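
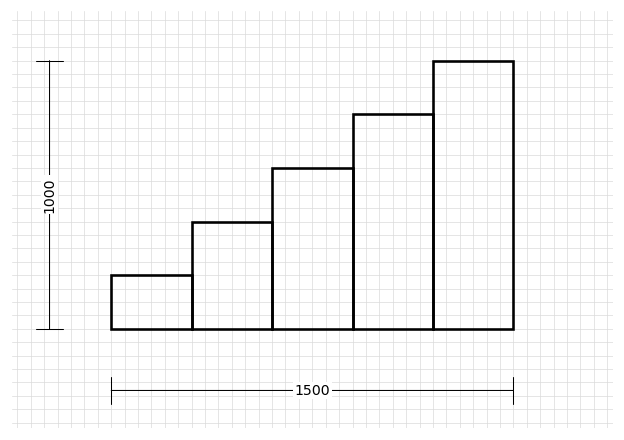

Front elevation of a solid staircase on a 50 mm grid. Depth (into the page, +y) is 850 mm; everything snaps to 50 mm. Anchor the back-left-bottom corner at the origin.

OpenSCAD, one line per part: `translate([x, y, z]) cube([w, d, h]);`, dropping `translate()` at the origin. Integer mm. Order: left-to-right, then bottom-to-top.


cube([300, 850, 200]);
translate([300, 0, 0]) cube([300, 850, 400]);
translate([600, 0, 0]) cube([300, 850, 600]);
translate([900, 0, 0]) cube([300, 850, 800]);
translate([1200, 0, 0]) cube([300, 850, 1000]);


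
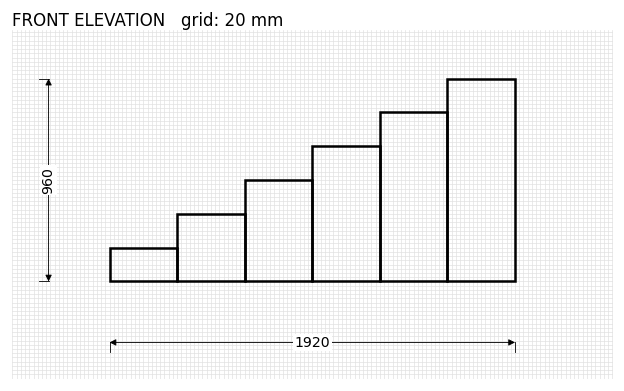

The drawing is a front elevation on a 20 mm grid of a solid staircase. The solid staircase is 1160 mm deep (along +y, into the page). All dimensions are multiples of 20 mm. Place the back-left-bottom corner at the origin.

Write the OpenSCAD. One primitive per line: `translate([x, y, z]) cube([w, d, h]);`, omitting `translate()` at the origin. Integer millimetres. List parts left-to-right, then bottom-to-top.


cube([320, 1160, 160]);
translate([320, 0, 0]) cube([320, 1160, 320]);
translate([640, 0, 0]) cube([320, 1160, 480]);
translate([960, 0, 0]) cube([320, 1160, 640]);
translate([1280, 0, 0]) cube([320, 1160, 800]);
translate([1600, 0, 0]) cube([320, 1160, 960]);


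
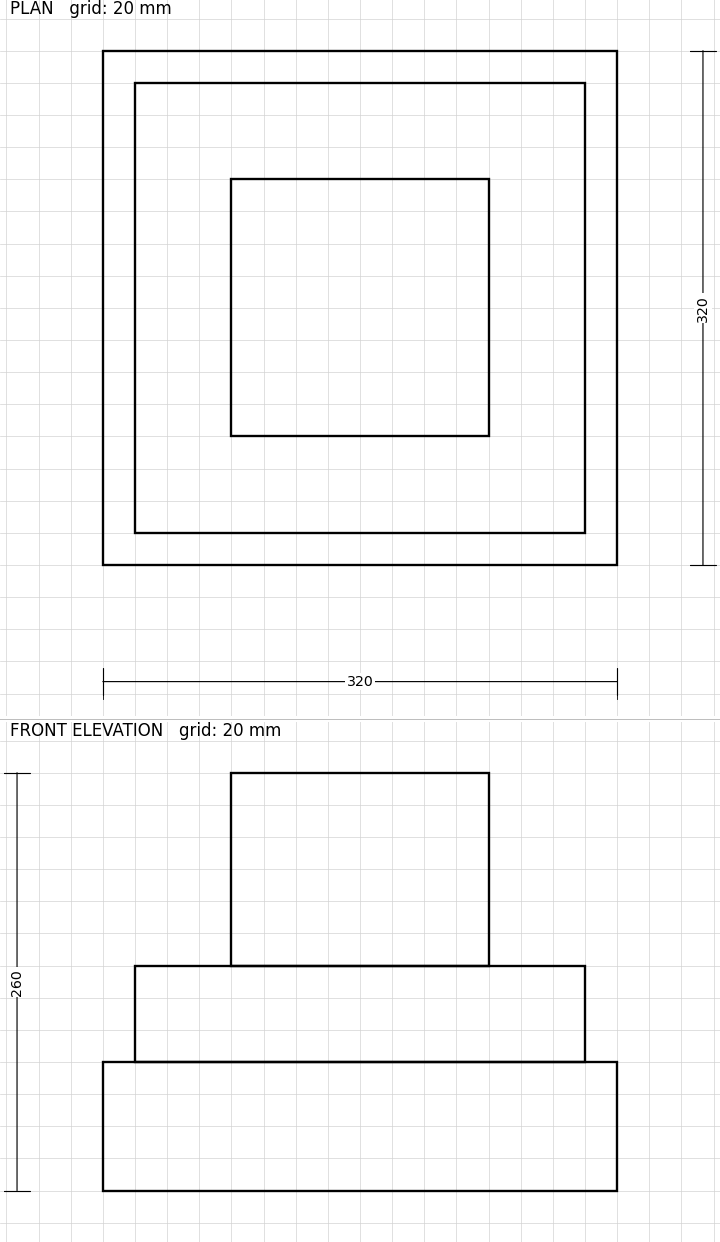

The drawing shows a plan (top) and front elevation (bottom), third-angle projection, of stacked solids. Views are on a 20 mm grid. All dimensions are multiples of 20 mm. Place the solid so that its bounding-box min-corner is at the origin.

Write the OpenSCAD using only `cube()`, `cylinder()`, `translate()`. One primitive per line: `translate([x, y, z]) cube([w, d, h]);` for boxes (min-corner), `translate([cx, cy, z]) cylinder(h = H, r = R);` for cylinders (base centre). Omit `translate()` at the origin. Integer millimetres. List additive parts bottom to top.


cube([320, 320, 80]);
translate([20, 20, 80]) cube([280, 280, 60]);
translate([80, 80, 140]) cube([160, 160, 120]);


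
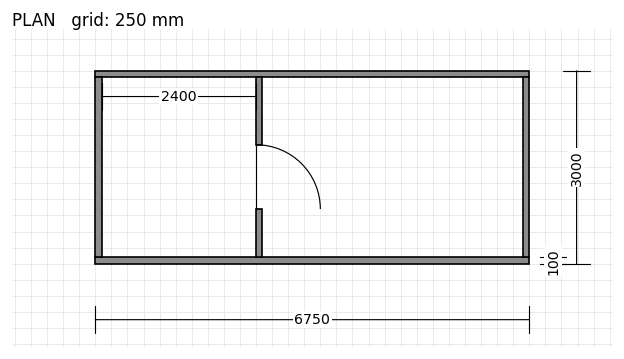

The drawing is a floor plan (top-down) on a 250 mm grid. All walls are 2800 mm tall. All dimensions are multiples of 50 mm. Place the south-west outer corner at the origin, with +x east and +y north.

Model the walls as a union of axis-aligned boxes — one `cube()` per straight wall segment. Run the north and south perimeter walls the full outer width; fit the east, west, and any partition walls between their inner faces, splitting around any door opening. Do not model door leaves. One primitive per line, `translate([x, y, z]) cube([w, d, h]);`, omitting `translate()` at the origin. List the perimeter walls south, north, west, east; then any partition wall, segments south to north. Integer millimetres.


cube([6750, 100, 2800]);
translate([0, 2900, 0]) cube([6750, 100, 2800]);
translate([0, 100, 0]) cube([100, 2800, 2800]);
translate([6650, 100, 0]) cube([100, 2800, 2800]);
translate([2500, 100, 0]) cube([100, 750, 2800]);
translate([2500, 1850, 0]) cube([100, 1050, 2800]);


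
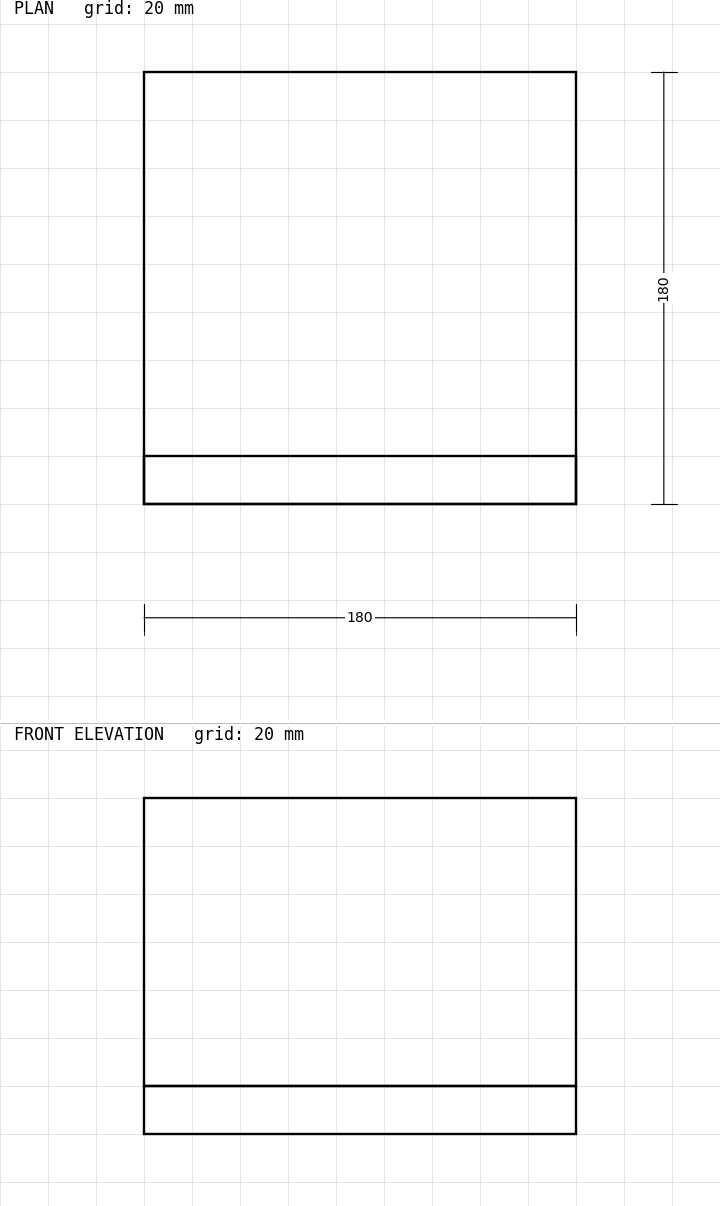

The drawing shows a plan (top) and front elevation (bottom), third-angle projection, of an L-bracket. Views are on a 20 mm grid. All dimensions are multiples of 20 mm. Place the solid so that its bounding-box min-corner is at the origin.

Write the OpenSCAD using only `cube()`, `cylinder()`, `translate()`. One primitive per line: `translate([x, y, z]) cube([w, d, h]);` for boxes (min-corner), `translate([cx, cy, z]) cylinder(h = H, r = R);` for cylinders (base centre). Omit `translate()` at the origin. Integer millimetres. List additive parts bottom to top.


cube([180, 180, 20]);
translate([0, 0, 20]) cube([180, 20, 120]);


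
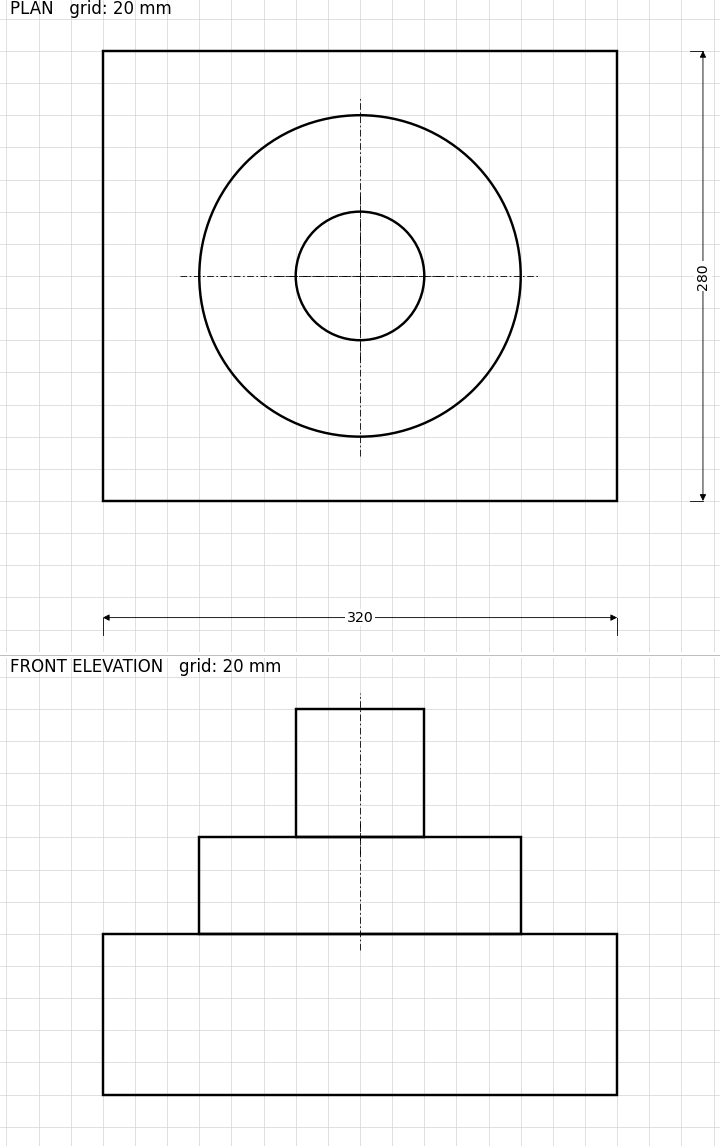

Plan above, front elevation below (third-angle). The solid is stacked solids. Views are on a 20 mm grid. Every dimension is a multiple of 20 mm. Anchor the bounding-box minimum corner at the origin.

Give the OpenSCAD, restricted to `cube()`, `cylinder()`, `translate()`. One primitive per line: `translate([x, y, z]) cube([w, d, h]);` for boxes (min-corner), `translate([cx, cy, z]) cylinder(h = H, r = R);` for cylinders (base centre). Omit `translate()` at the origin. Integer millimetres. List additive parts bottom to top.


cube([320, 280, 100]);
translate([160, 140, 100]) cylinder(h = 60, r = 100);
translate([160, 140, 160]) cylinder(h = 80, r = 40);


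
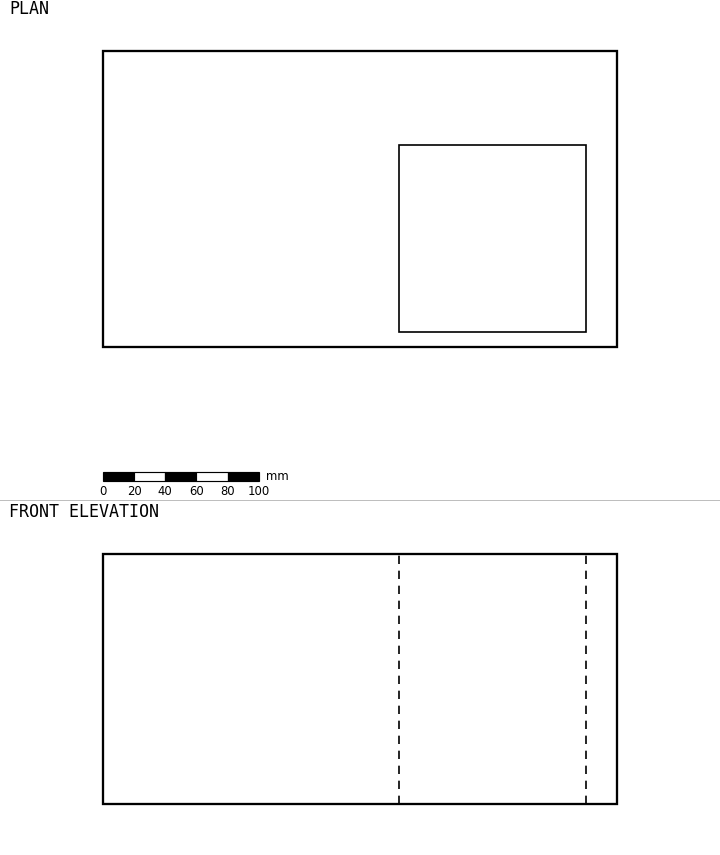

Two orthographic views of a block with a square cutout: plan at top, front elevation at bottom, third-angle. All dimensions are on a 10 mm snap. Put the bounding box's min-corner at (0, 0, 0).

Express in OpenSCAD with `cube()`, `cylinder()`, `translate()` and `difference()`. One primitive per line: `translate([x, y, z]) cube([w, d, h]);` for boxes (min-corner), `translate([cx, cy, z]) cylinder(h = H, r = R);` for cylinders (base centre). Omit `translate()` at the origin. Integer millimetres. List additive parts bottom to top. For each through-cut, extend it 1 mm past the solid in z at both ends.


difference() {
  cube([330, 190, 160]);
  translate([190, 10, -1]) cube([120, 120, 162]);
}


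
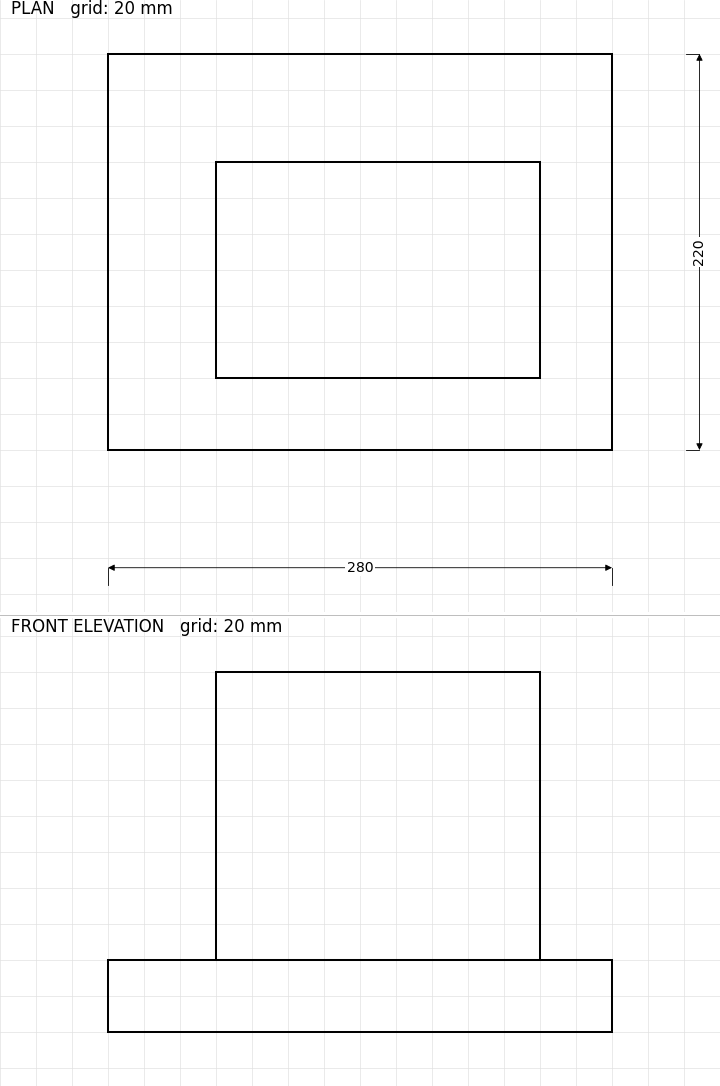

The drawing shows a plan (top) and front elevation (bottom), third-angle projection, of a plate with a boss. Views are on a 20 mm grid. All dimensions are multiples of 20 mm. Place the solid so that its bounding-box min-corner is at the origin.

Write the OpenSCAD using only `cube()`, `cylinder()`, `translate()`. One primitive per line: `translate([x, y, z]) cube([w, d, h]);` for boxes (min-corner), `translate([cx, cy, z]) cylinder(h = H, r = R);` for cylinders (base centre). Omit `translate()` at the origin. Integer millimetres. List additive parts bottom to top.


cube([280, 220, 40]);
translate([60, 40, 40]) cube([180, 120, 160]);


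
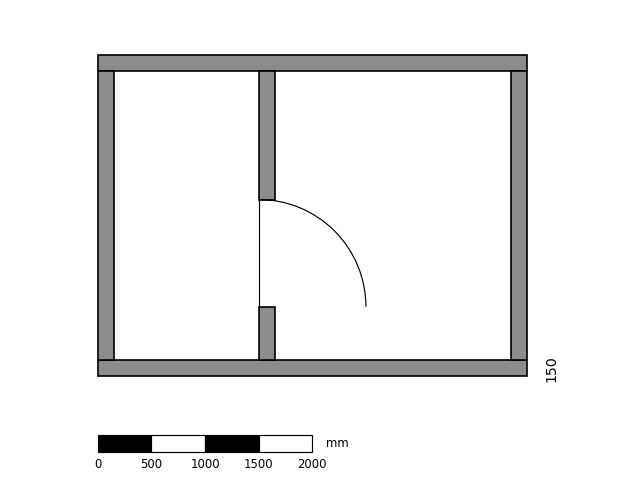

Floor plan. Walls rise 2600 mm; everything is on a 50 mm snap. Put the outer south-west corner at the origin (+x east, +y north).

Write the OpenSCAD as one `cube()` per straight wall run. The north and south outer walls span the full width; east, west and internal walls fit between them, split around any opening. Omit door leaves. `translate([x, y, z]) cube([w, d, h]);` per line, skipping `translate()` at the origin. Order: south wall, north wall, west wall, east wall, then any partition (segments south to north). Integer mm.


cube([4000, 150, 2600]);
translate([0, 2850, 0]) cube([4000, 150, 2600]);
translate([0, 150, 0]) cube([150, 2700, 2600]);
translate([3850, 150, 0]) cube([150, 2700, 2600]);
translate([1500, 150, 0]) cube([150, 500, 2600]);
translate([1500, 1650, 0]) cube([150, 1200, 2600]);


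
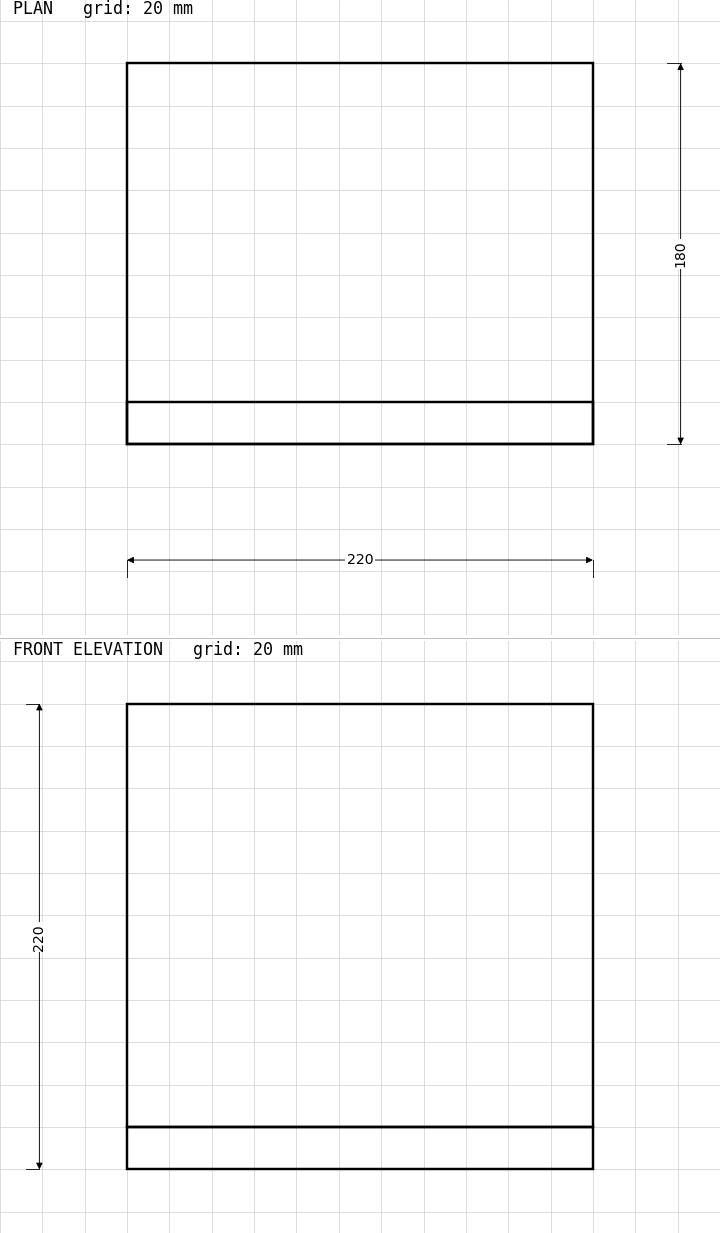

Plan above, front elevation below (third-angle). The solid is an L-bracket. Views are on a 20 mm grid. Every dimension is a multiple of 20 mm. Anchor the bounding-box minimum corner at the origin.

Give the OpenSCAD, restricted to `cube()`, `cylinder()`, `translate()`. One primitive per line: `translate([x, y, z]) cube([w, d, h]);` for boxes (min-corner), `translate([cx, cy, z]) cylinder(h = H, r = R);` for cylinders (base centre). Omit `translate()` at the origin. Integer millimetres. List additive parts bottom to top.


cube([220, 180, 20]);
translate([0, 0, 20]) cube([220, 20, 200]);


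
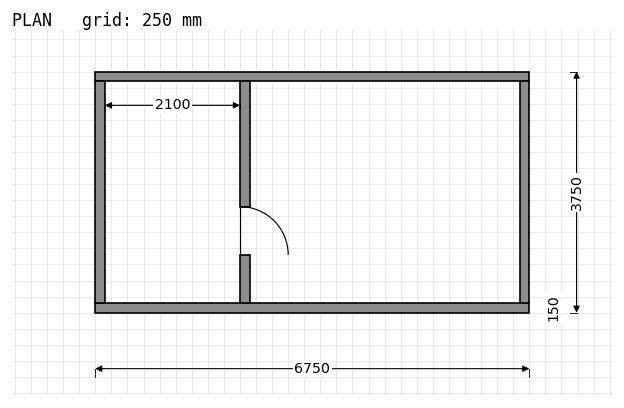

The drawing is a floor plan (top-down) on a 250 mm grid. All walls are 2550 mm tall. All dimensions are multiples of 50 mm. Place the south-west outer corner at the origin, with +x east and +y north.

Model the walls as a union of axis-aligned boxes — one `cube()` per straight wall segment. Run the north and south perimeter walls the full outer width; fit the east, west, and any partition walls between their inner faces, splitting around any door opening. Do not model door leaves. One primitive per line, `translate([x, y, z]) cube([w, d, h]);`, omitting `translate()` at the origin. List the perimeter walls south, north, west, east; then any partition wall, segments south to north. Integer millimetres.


cube([6750, 150, 2550]);
translate([0, 3600, 0]) cube([6750, 150, 2550]);
translate([0, 150, 0]) cube([150, 3450, 2550]);
translate([6600, 150, 0]) cube([150, 3450, 2550]);
translate([2250, 150, 0]) cube([150, 750, 2550]);
translate([2250, 1650, 0]) cube([150, 1950, 2550]);


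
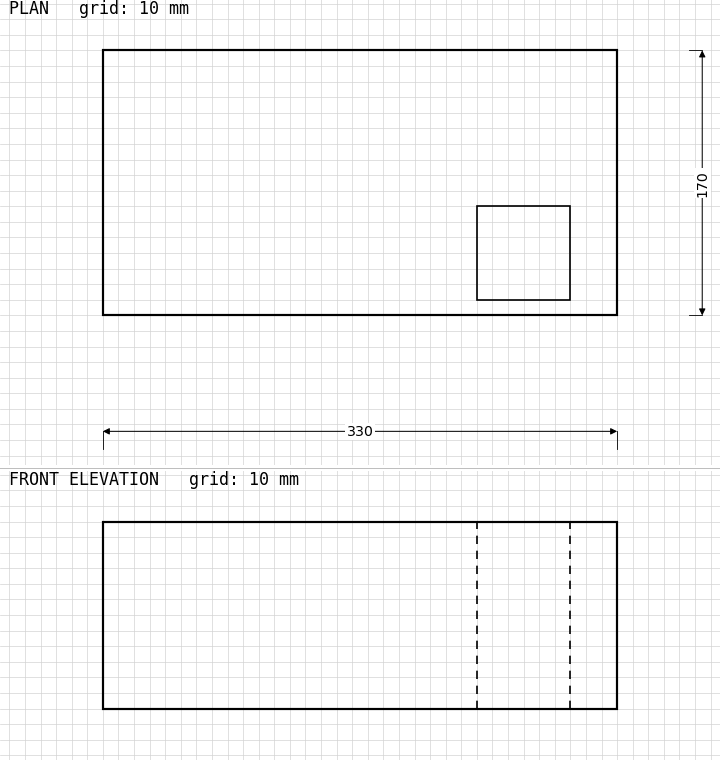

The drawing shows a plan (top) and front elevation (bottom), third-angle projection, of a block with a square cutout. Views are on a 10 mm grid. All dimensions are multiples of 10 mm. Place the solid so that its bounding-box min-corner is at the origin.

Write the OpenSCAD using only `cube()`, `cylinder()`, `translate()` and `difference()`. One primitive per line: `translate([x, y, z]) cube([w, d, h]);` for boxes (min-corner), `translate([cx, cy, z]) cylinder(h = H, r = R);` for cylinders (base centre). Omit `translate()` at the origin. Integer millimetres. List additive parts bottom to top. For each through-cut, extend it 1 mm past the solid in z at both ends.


difference() {
  cube([330, 170, 120]);
  translate([240, 10, -1]) cube([60, 60, 122]);
}


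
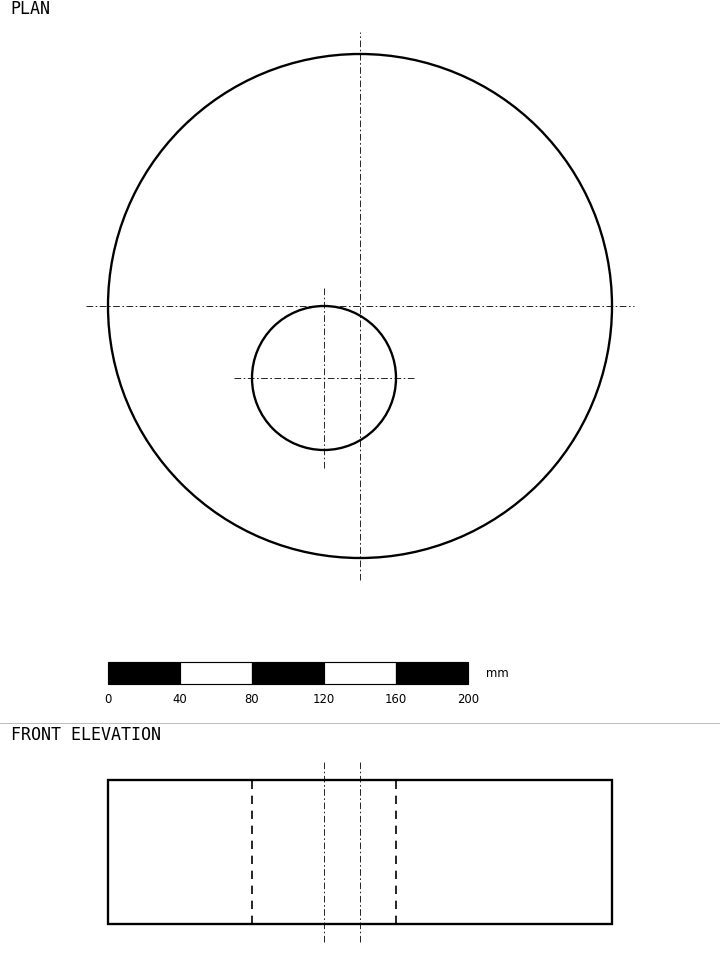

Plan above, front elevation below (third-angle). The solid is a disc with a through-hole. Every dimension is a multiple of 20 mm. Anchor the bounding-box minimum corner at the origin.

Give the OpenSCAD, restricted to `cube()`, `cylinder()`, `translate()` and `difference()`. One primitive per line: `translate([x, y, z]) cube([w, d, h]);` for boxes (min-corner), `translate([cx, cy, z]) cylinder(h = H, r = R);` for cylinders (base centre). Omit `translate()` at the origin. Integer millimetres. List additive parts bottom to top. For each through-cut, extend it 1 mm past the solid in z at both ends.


difference() {
  translate([140, 140, 0]) cylinder(h = 80, r = 140);
  translate([120, 100, -1]) cylinder(h = 82, r = 40);
}


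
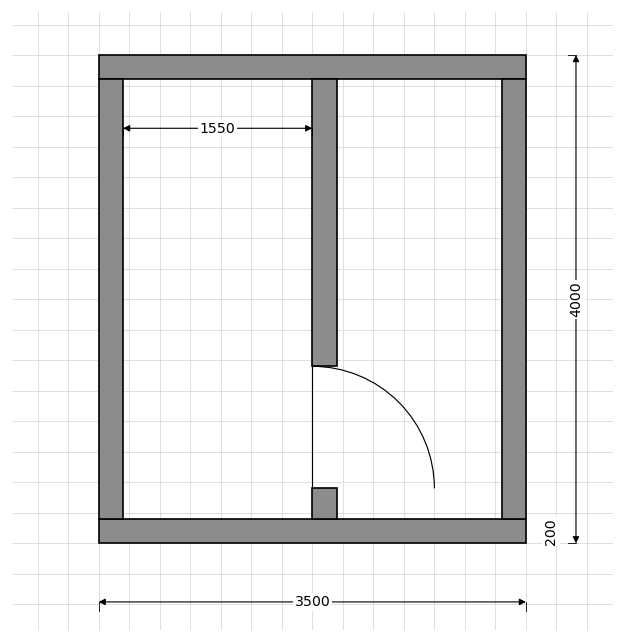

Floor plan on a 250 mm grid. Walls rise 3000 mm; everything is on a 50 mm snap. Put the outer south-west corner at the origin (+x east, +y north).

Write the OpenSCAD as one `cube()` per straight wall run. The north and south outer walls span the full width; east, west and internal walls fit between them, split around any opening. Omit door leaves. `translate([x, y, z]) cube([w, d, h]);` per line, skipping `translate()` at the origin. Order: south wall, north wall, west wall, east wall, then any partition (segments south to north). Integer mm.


cube([3500, 200, 3000]);
translate([0, 3800, 0]) cube([3500, 200, 3000]);
translate([0, 200, 0]) cube([200, 3600, 3000]);
translate([3300, 200, 0]) cube([200, 3600, 3000]);
translate([1750, 200, 0]) cube([200, 250, 3000]);
translate([1750, 1450, 0]) cube([200, 2350, 3000]);


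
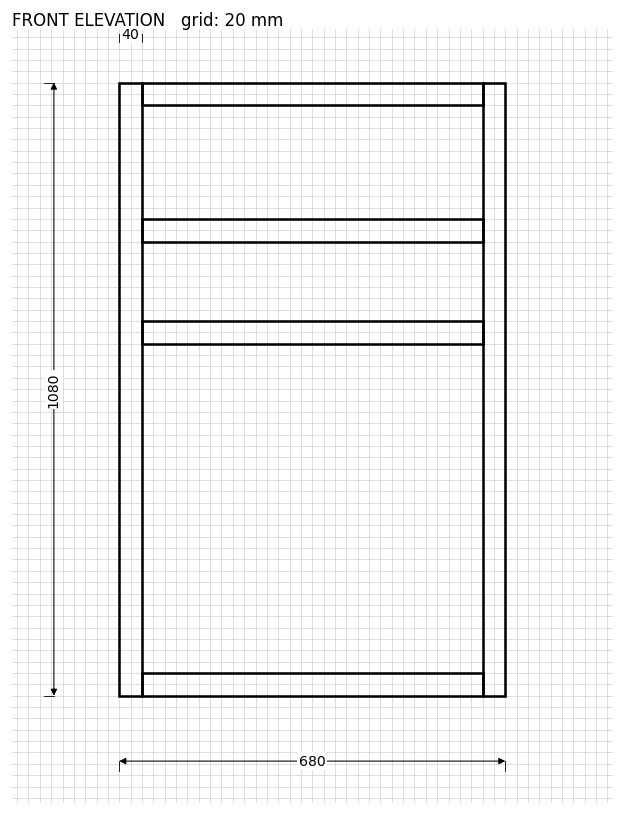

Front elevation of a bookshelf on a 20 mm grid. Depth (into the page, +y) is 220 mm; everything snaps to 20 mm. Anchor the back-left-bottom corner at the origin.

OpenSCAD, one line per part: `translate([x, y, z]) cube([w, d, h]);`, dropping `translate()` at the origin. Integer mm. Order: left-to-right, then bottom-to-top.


cube([40, 220, 1080]);
translate([40, 0, 0]) cube([600, 220, 40]);
translate([40, 0, 620]) cube([600, 220, 40]);
translate([40, 0, 800]) cube([600, 220, 40]);
translate([40, 0, 1040]) cube([600, 220, 40]);
translate([640, 0, 0]) cube([40, 220, 1080]);


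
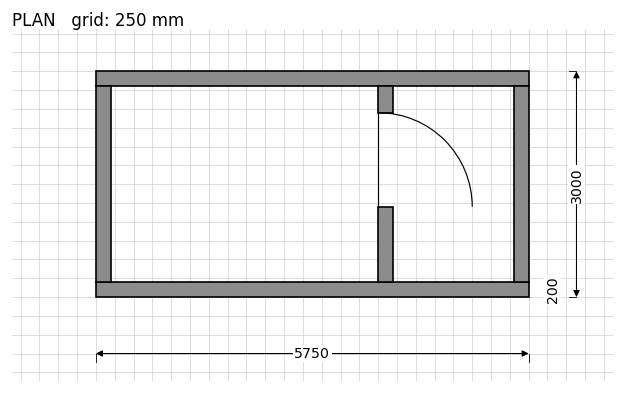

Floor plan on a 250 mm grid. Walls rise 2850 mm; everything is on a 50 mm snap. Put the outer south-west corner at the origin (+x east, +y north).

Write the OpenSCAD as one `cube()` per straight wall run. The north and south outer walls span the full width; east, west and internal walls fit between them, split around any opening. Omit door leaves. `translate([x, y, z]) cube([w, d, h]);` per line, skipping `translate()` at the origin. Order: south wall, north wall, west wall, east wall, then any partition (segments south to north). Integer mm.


cube([5750, 200, 2850]);
translate([0, 2800, 0]) cube([5750, 200, 2850]);
translate([0, 200, 0]) cube([200, 2600, 2850]);
translate([5550, 200, 0]) cube([200, 2600, 2850]);
translate([3750, 200, 0]) cube([200, 1000, 2850]);
translate([3750, 2450, 0]) cube([200, 350, 2850]);


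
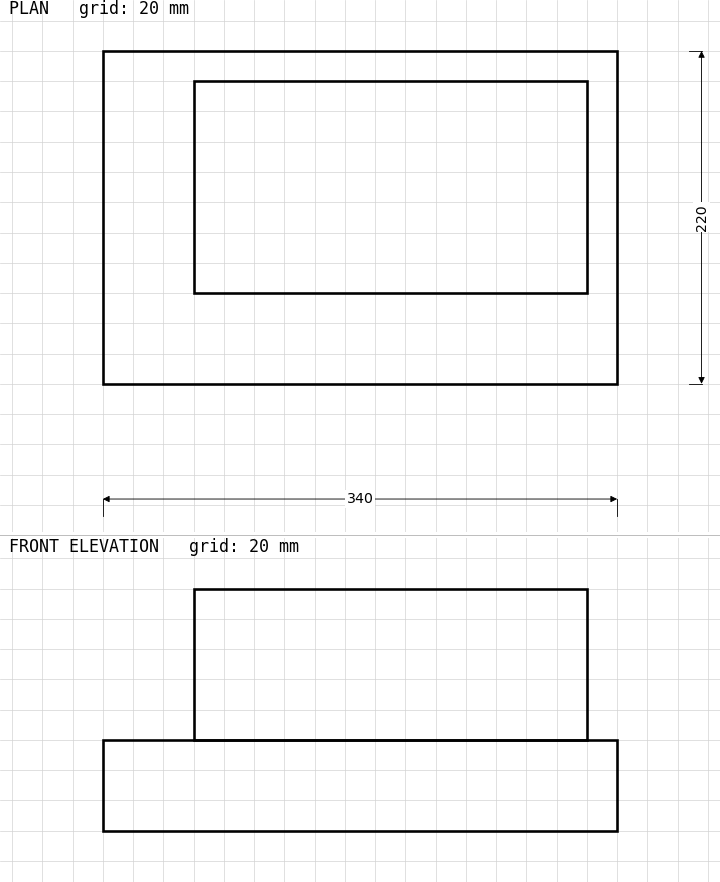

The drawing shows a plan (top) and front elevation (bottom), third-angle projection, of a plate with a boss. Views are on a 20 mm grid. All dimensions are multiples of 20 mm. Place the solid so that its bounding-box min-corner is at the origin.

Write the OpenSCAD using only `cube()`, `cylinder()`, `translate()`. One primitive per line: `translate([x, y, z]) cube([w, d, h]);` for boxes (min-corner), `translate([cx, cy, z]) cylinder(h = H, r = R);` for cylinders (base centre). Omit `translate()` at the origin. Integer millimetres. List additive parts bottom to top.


cube([340, 220, 60]);
translate([60, 60, 60]) cube([260, 140, 100]);


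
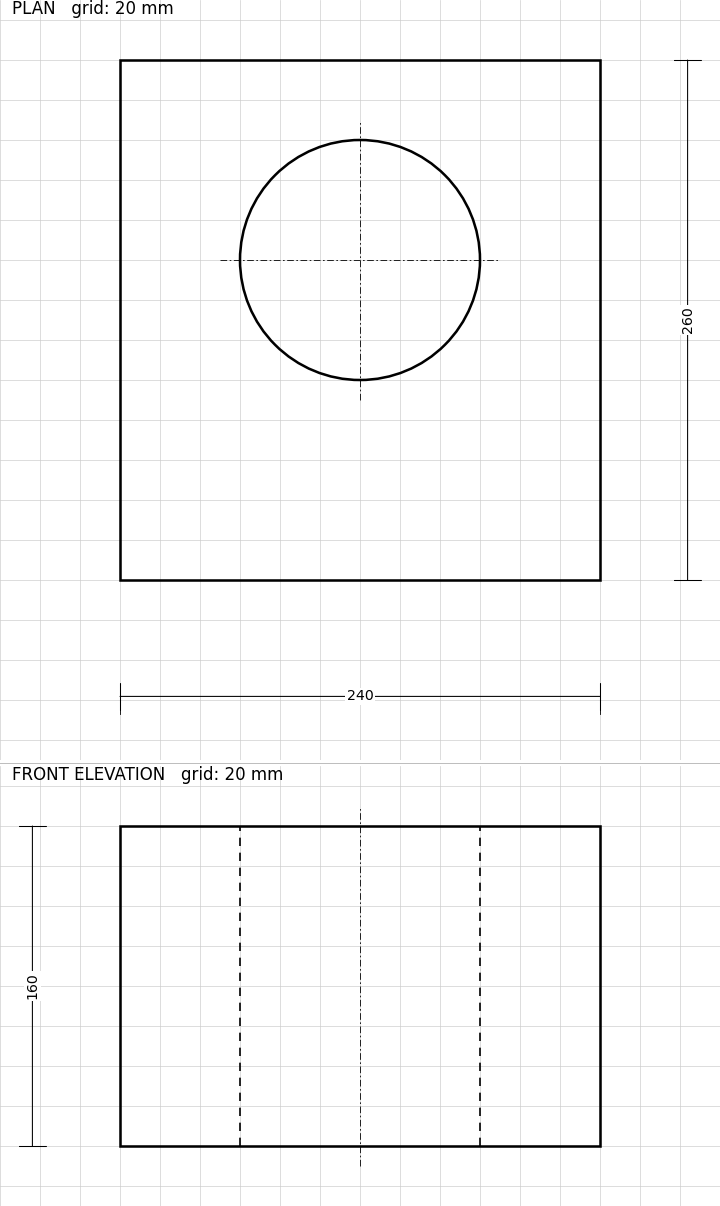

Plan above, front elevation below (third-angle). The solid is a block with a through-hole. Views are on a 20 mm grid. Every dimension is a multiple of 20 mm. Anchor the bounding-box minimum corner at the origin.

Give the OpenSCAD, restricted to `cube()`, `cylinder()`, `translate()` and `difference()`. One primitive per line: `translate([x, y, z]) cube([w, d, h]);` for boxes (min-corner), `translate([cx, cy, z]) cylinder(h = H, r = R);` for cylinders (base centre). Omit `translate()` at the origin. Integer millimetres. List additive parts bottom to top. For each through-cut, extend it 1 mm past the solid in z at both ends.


difference() {
  cube([240, 260, 160]);
  translate([120, 160, -1]) cylinder(h = 162, r = 60);
}


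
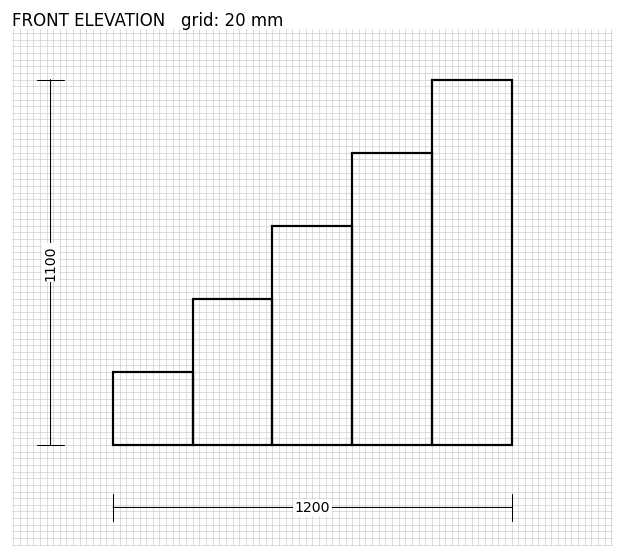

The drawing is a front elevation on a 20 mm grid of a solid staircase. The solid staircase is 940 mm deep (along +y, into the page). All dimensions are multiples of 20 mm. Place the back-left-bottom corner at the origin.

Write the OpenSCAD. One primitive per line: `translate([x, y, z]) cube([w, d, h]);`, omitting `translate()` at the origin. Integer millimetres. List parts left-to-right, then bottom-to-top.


cube([240, 940, 220]);
translate([240, 0, 0]) cube([240, 940, 440]);
translate([480, 0, 0]) cube([240, 940, 660]);
translate([720, 0, 0]) cube([240, 940, 880]);
translate([960, 0, 0]) cube([240, 940, 1100]);


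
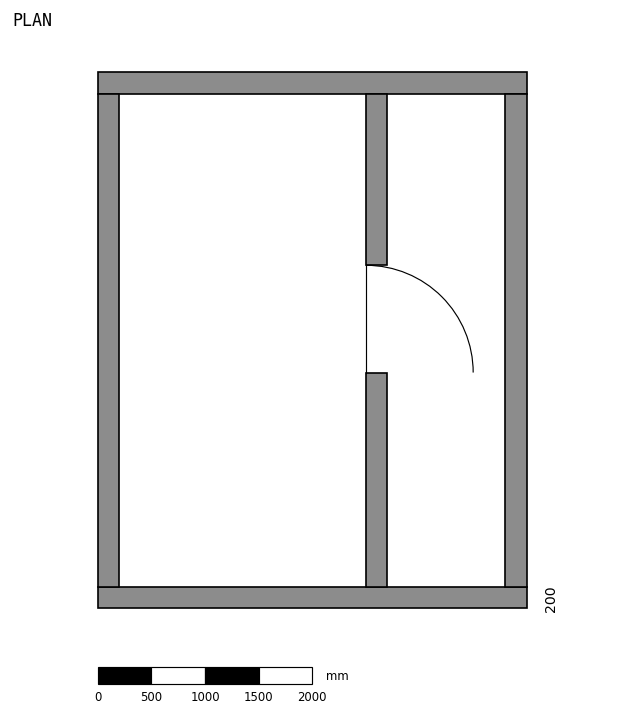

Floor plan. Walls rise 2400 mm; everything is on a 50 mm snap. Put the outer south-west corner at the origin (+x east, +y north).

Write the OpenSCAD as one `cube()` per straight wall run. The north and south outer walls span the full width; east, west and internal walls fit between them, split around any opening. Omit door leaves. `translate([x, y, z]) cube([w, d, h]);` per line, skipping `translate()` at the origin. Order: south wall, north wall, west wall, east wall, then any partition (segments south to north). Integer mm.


cube([4000, 200, 2400]);
translate([0, 4800, 0]) cube([4000, 200, 2400]);
translate([0, 200, 0]) cube([200, 4600, 2400]);
translate([3800, 200, 0]) cube([200, 4600, 2400]);
translate([2500, 200, 0]) cube([200, 2000, 2400]);
translate([2500, 3200, 0]) cube([200, 1600, 2400]);


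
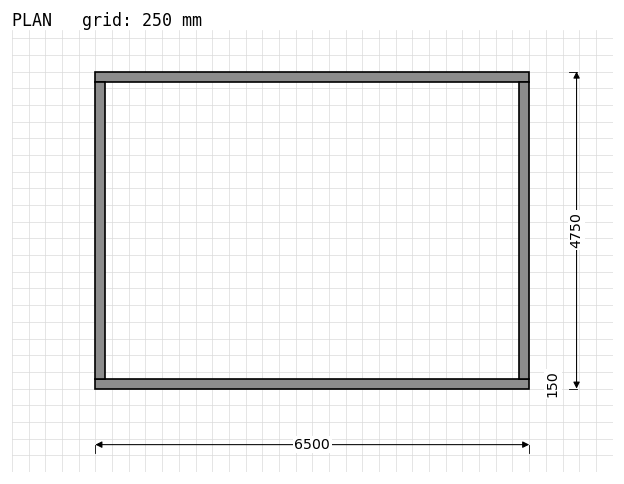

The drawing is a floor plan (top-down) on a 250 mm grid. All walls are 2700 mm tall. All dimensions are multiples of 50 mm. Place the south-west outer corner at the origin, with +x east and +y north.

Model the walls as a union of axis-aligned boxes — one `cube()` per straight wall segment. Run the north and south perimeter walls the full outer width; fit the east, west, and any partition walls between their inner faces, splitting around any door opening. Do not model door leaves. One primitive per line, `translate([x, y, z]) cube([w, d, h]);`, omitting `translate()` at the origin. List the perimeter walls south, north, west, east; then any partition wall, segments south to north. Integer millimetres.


cube([6500, 150, 2700]);
translate([0, 4600, 0]) cube([6500, 150, 2700]);
translate([0, 150, 0]) cube([150, 4450, 2700]);
translate([6350, 150, 0]) cube([150, 4450, 2700]);


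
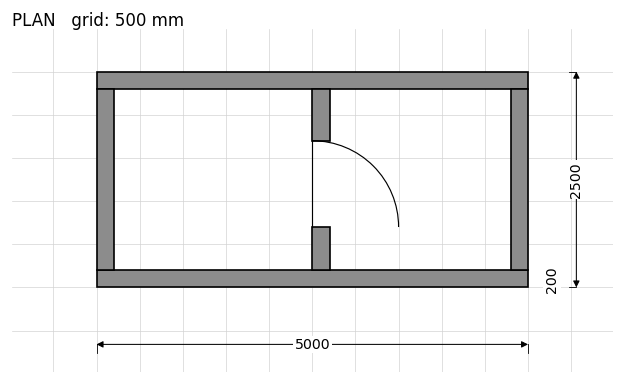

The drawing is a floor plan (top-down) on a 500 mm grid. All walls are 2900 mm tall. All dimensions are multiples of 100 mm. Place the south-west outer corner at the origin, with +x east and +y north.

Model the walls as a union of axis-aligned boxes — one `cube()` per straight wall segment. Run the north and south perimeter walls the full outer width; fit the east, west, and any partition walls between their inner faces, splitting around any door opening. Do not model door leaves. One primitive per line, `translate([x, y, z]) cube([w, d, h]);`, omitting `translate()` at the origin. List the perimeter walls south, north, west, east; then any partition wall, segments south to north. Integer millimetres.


cube([5000, 200, 2900]);
translate([0, 2300, 0]) cube([5000, 200, 2900]);
translate([0, 200, 0]) cube([200, 2100, 2900]);
translate([4800, 200, 0]) cube([200, 2100, 2900]);
translate([2500, 200, 0]) cube([200, 500, 2900]);
translate([2500, 1700, 0]) cube([200, 600, 2900]);


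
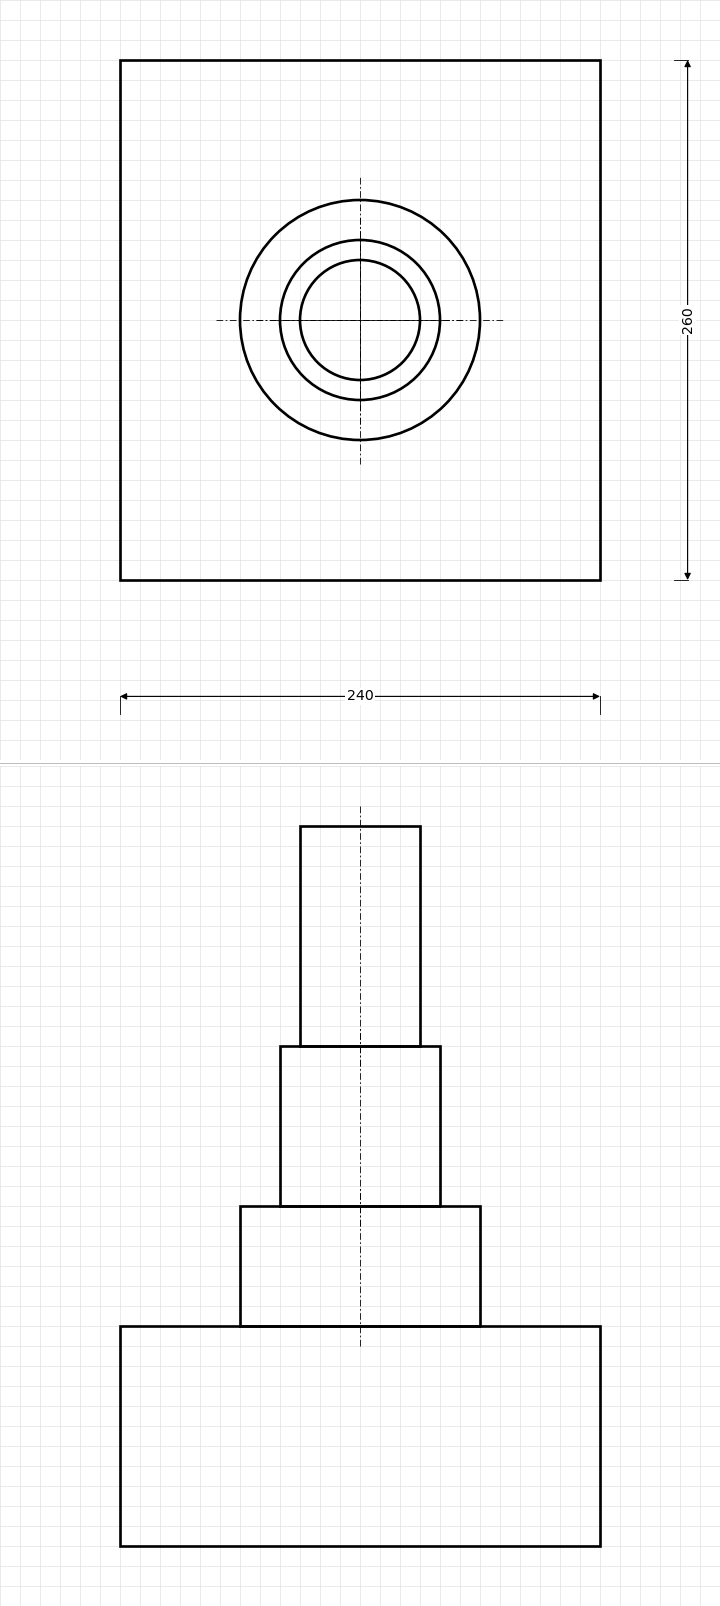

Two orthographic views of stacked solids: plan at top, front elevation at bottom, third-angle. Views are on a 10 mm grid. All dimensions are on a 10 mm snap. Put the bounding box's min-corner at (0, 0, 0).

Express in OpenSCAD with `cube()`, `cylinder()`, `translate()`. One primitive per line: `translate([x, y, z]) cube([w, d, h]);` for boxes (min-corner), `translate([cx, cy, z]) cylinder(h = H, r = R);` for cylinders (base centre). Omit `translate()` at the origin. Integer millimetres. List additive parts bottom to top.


cube([240, 260, 110]);
translate([120, 130, 110]) cylinder(h = 60, r = 60);
translate([120, 130, 170]) cylinder(h = 80, r = 40);
translate([120, 130, 250]) cylinder(h = 110, r = 30);


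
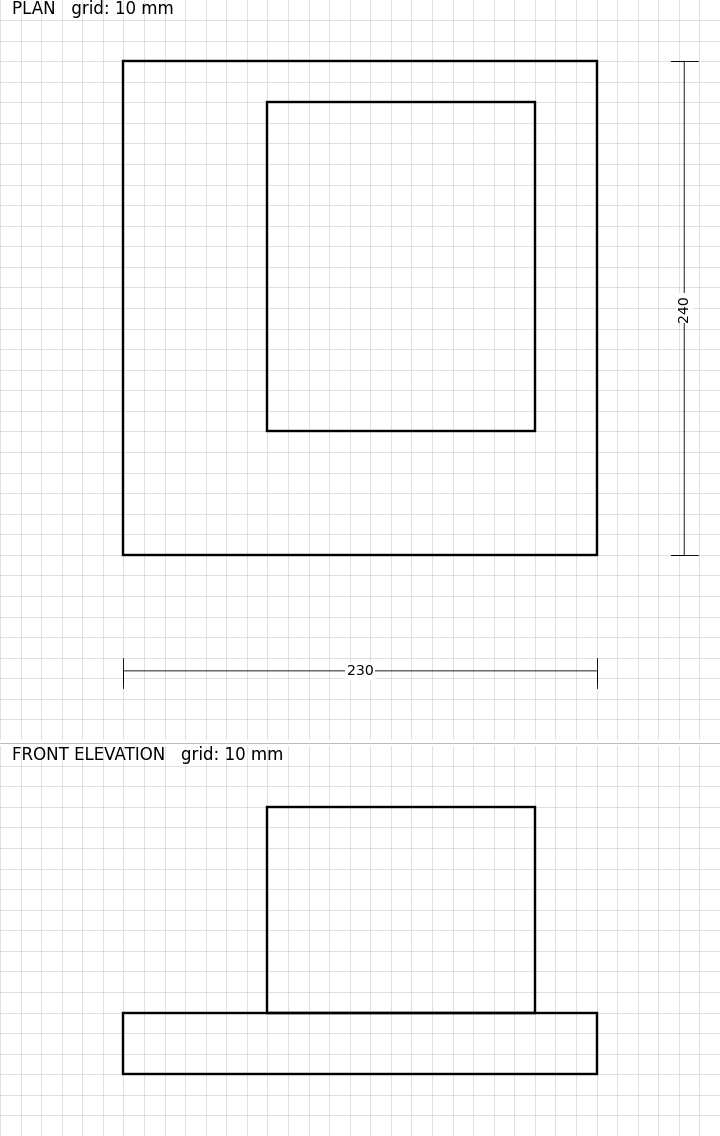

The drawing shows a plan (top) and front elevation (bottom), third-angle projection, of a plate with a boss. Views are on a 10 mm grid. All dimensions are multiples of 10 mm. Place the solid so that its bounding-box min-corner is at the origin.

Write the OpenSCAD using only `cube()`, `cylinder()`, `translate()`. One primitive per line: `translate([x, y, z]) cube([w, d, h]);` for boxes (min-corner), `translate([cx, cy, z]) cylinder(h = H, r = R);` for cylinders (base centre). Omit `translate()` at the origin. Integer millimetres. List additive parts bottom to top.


cube([230, 240, 30]);
translate([70, 60, 30]) cube([130, 160, 100]);


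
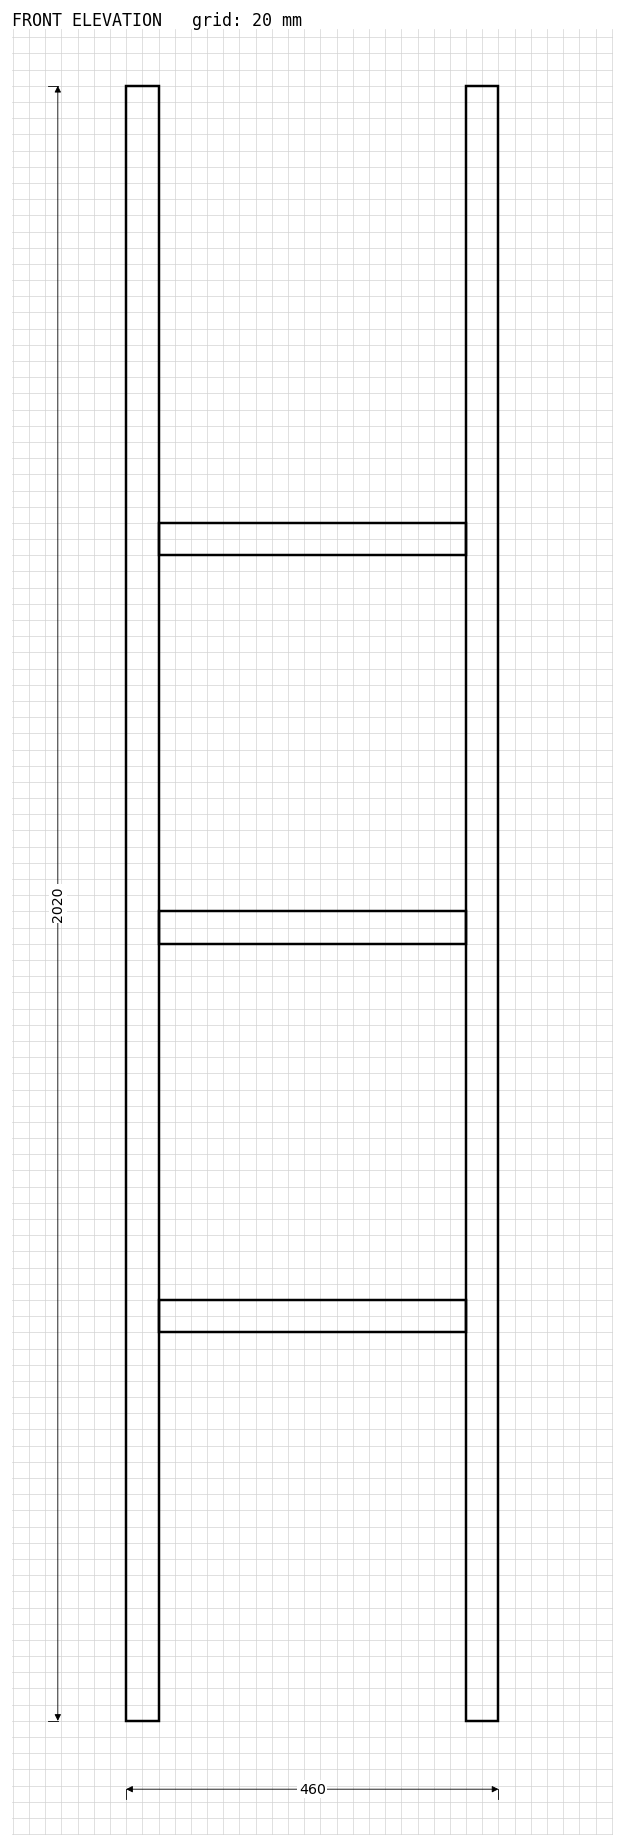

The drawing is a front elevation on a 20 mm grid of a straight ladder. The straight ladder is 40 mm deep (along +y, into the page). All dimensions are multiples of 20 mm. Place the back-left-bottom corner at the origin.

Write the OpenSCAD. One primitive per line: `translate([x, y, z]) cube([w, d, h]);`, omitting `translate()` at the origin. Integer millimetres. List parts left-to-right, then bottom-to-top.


cube([40, 40, 2020]);
translate([40, 0, 480]) cube([380, 40, 40]);
translate([40, 0, 960]) cube([380, 40, 40]);
translate([40, 0, 1440]) cube([380, 40, 40]);
translate([420, 0, 0]) cube([40, 40, 2020]);


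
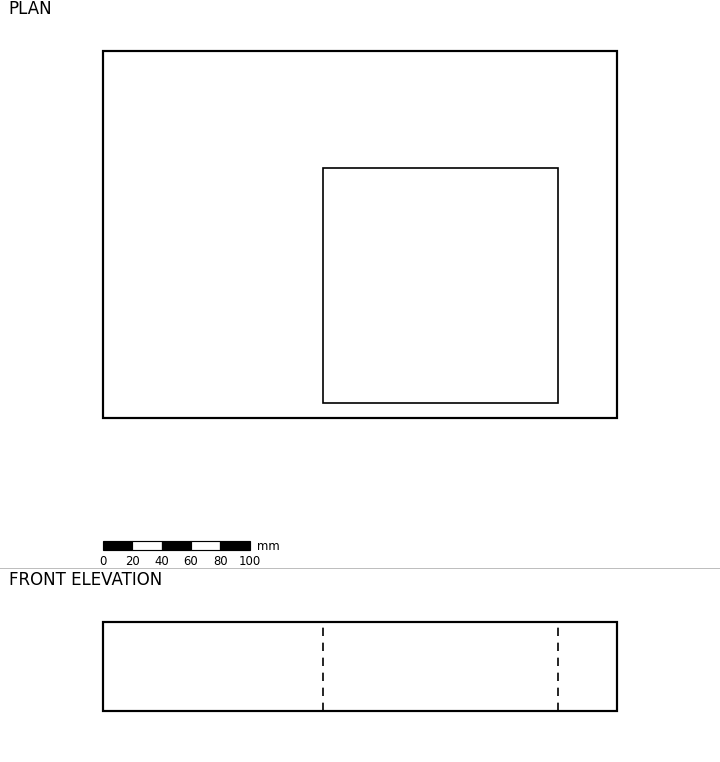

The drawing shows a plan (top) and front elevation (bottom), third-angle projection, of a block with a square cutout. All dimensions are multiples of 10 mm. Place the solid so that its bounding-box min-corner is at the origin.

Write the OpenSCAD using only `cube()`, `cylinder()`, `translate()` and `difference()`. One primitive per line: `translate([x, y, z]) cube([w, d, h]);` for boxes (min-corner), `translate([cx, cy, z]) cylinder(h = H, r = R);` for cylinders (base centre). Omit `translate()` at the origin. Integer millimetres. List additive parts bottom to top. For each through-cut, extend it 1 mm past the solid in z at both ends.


difference() {
  cube([350, 250, 60]);
  translate([150, 10, -1]) cube([160, 160, 62]);
}


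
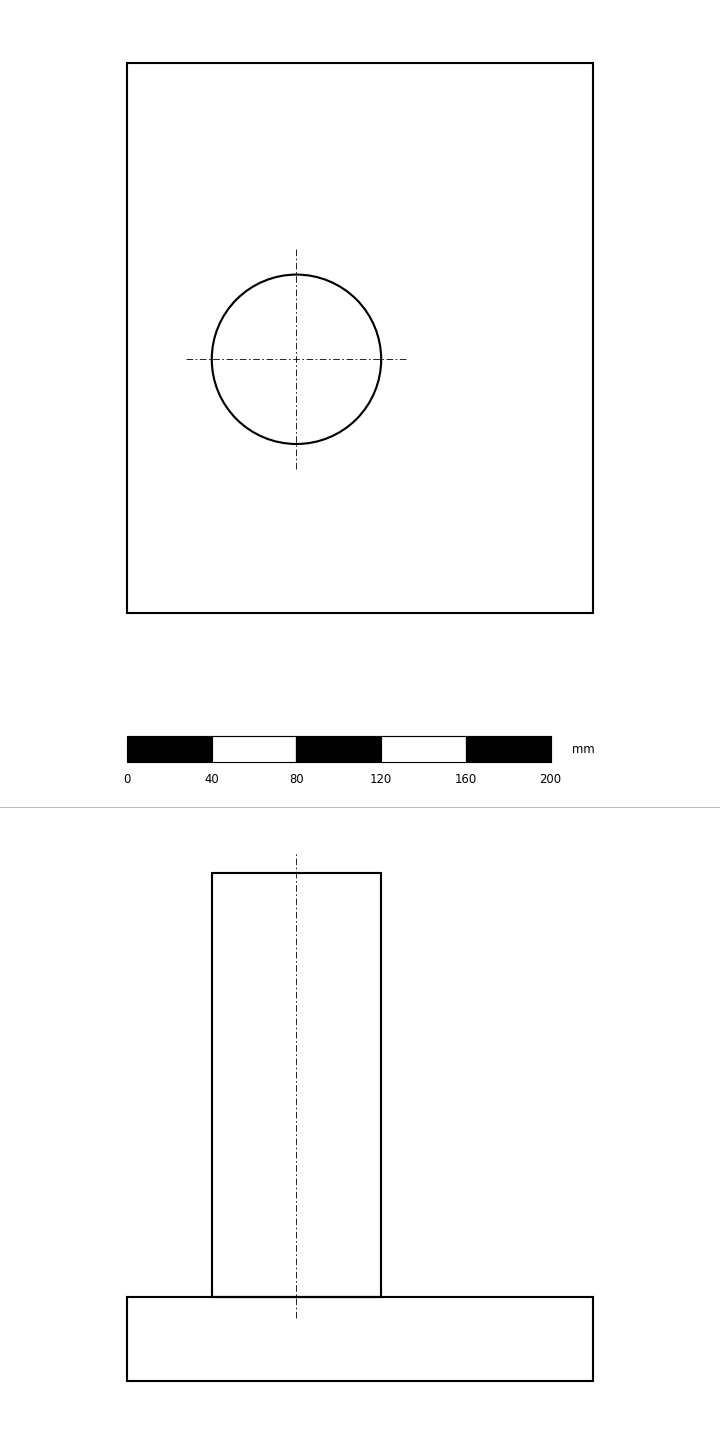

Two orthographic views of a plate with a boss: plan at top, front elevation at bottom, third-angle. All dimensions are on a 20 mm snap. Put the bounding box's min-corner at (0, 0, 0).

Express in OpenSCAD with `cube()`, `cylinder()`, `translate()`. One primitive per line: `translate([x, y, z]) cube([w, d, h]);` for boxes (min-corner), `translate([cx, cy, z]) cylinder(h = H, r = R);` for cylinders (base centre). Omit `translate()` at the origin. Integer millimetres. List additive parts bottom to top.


cube([220, 260, 40]);
translate([80, 120, 40]) cylinder(h = 200, r = 40);


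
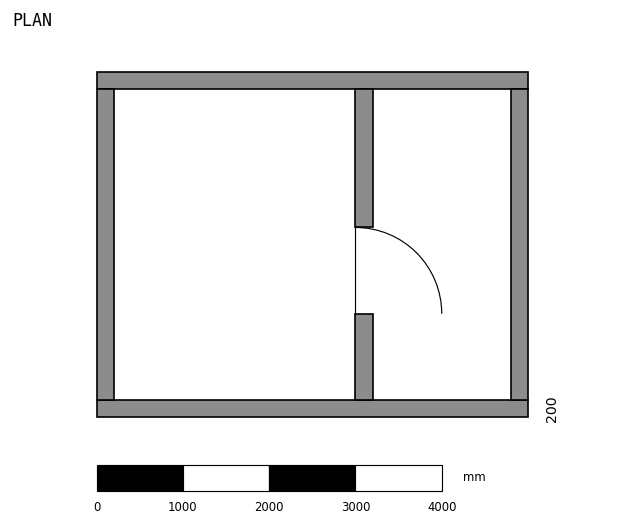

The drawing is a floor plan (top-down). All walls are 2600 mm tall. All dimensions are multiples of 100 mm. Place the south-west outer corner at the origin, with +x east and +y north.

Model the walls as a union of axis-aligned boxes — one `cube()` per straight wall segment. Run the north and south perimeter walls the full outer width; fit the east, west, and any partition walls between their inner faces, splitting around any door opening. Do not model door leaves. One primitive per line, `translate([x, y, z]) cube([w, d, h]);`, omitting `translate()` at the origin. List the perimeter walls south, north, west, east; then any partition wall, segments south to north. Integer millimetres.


cube([5000, 200, 2600]);
translate([0, 3800, 0]) cube([5000, 200, 2600]);
translate([0, 200, 0]) cube([200, 3600, 2600]);
translate([4800, 200, 0]) cube([200, 3600, 2600]);
translate([3000, 200, 0]) cube([200, 1000, 2600]);
translate([3000, 2200, 0]) cube([200, 1600, 2600]);


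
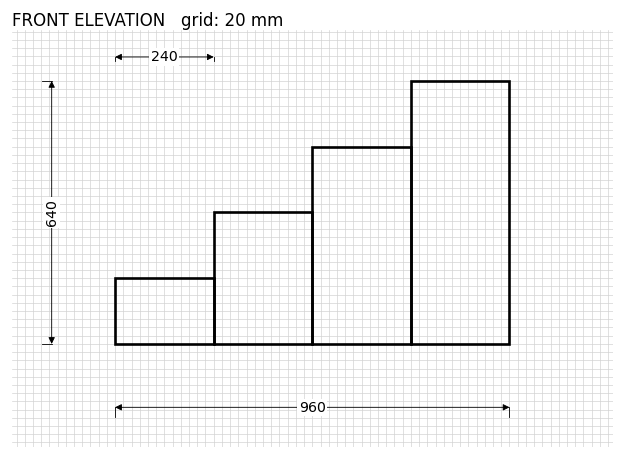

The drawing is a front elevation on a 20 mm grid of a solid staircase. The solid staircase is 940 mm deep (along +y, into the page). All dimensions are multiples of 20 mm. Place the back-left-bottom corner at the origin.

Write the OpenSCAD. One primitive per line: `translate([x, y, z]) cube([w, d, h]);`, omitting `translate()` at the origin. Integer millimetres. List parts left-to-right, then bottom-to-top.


cube([240, 940, 160]);
translate([240, 0, 0]) cube([240, 940, 320]);
translate([480, 0, 0]) cube([240, 940, 480]);
translate([720, 0, 0]) cube([240, 940, 640]);


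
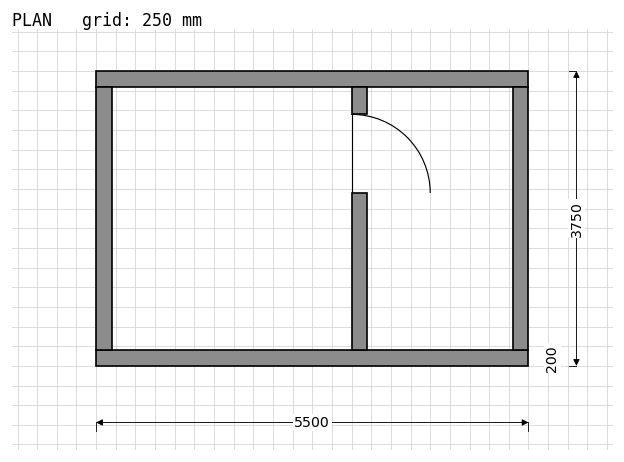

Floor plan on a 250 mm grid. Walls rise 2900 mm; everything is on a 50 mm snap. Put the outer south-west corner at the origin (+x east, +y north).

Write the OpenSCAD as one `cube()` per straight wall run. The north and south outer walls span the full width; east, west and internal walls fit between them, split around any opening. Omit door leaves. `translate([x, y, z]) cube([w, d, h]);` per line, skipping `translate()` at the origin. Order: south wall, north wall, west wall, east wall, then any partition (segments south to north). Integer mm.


cube([5500, 200, 2900]);
translate([0, 3550, 0]) cube([5500, 200, 2900]);
translate([0, 200, 0]) cube([200, 3350, 2900]);
translate([5300, 200, 0]) cube([200, 3350, 2900]);
translate([3250, 200, 0]) cube([200, 2000, 2900]);
translate([3250, 3200, 0]) cube([200, 350, 2900]);


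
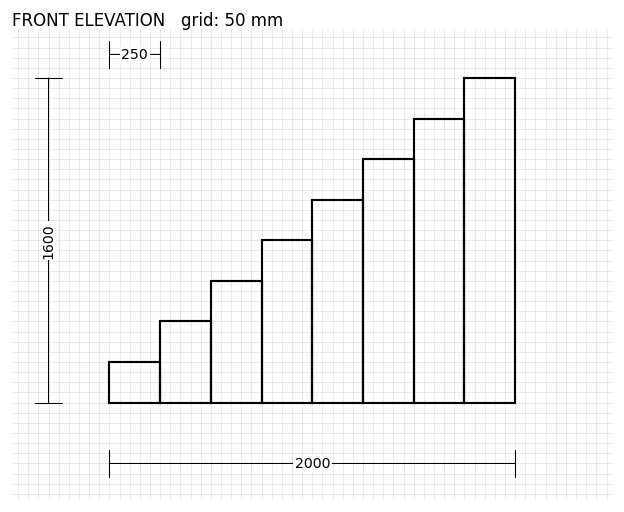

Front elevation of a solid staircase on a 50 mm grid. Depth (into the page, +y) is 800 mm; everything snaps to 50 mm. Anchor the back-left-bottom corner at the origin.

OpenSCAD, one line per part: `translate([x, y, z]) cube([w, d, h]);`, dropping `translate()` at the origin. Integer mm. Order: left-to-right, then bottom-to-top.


cube([250, 800, 200]);
translate([250, 0, 0]) cube([250, 800, 400]);
translate([500, 0, 0]) cube([250, 800, 600]);
translate([750, 0, 0]) cube([250, 800, 800]);
translate([1000, 0, 0]) cube([250, 800, 1000]);
translate([1250, 0, 0]) cube([250, 800, 1200]);
translate([1500, 0, 0]) cube([250, 800, 1400]);
translate([1750, 0, 0]) cube([250, 800, 1600]);


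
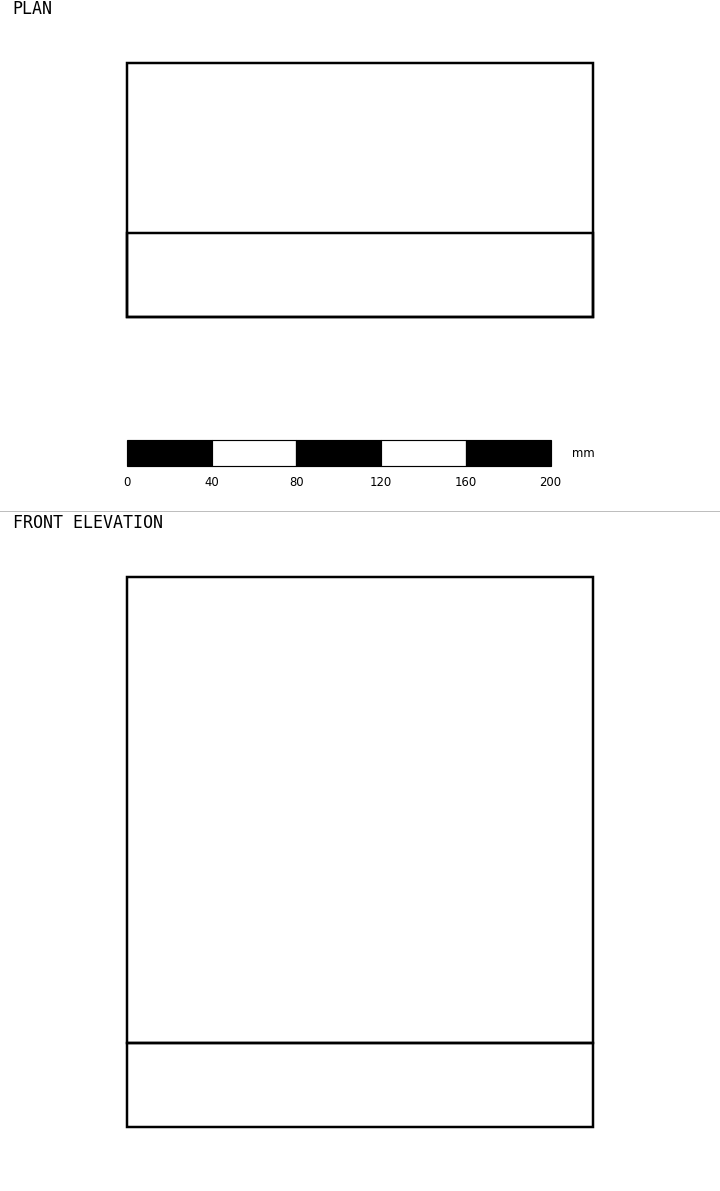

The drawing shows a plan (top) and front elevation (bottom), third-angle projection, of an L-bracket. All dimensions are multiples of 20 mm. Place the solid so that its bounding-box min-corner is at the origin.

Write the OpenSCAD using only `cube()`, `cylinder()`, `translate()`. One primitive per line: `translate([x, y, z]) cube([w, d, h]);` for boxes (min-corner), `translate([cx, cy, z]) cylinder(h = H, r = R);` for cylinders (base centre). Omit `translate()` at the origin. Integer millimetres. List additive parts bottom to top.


cube([220, 120, 40]);
translate([0, 0, 40]) cube([220, 40, 220]);


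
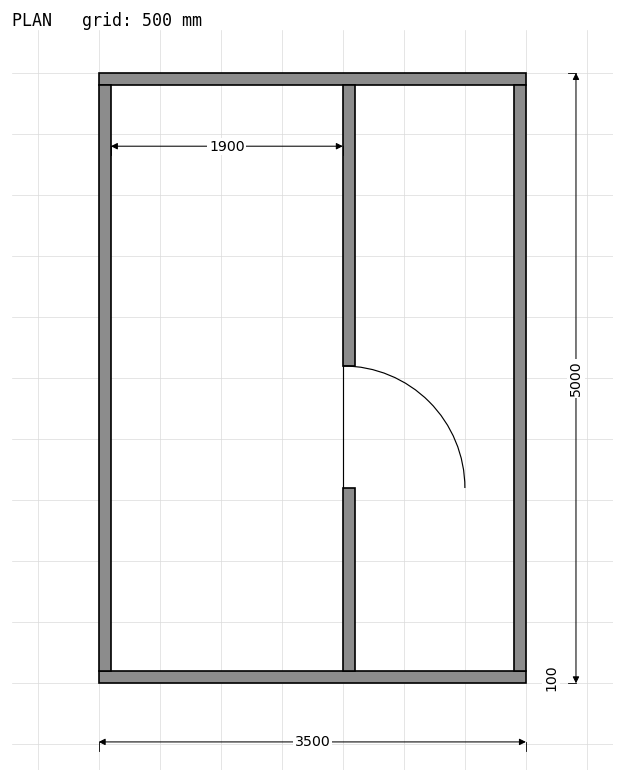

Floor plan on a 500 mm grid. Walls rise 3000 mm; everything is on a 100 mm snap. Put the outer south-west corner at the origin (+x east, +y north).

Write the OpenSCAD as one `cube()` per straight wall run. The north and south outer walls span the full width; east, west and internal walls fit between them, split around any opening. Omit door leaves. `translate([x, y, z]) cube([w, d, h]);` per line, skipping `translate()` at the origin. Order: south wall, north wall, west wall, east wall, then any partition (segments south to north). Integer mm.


cube([3500, 100, 3000]);
translate([0, 4900, 0]) cube([3500, 100, 3000]);
translate([0, 100, 0]) cube([100, 4800, 3000]);
translate([3400, 100, 0]) cube([100, 4800, 3000]);
translate([2000, 100, 0]) cube([100, 1500, 3000]);
translate([2000, 2600, 0]) cube([100, 2300, 3000]);


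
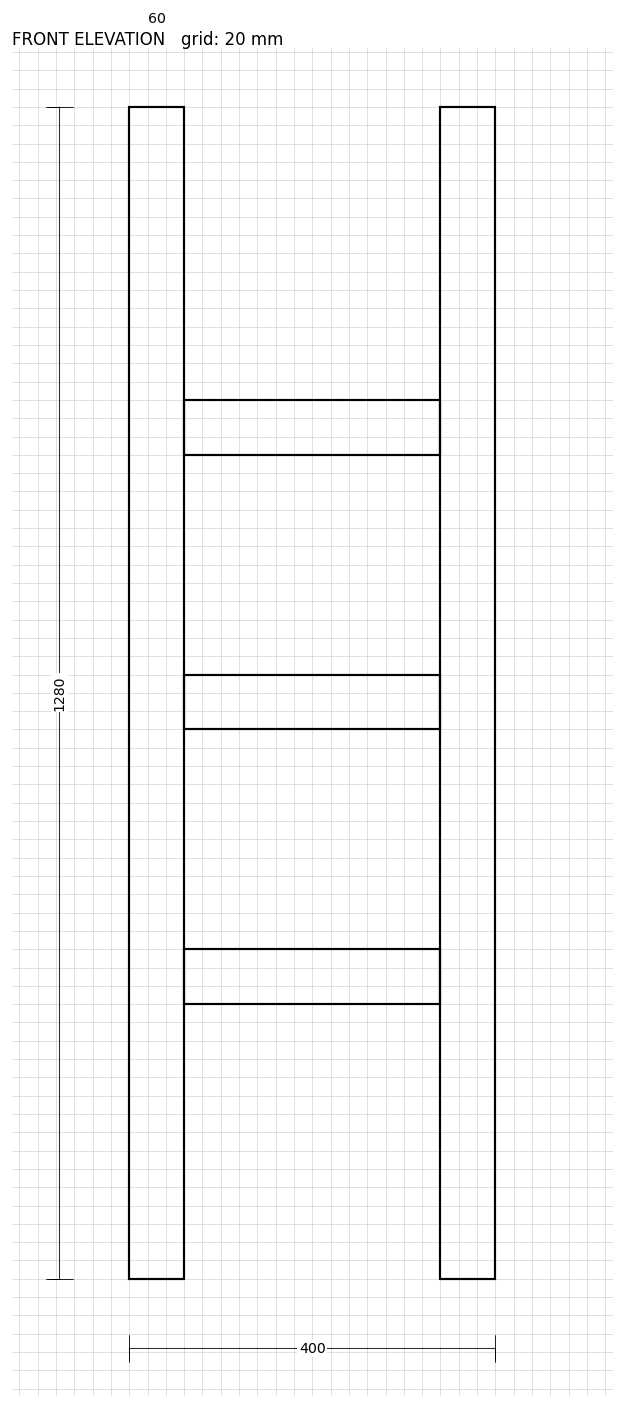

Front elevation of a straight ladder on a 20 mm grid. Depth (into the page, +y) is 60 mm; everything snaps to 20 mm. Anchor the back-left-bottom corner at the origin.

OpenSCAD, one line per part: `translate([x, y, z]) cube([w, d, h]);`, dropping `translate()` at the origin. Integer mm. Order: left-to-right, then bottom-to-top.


cube([60, 60, 1280]);
translate([60, 0, 300]) cube([280, 60, 60]);
translate([60, 0, 600]) cube([280, 60, 60]);
translate([60, 0, 900]) cube([280, 60, 60]);
translate([340, 0, 0]) cube([60, 60, 1280]);


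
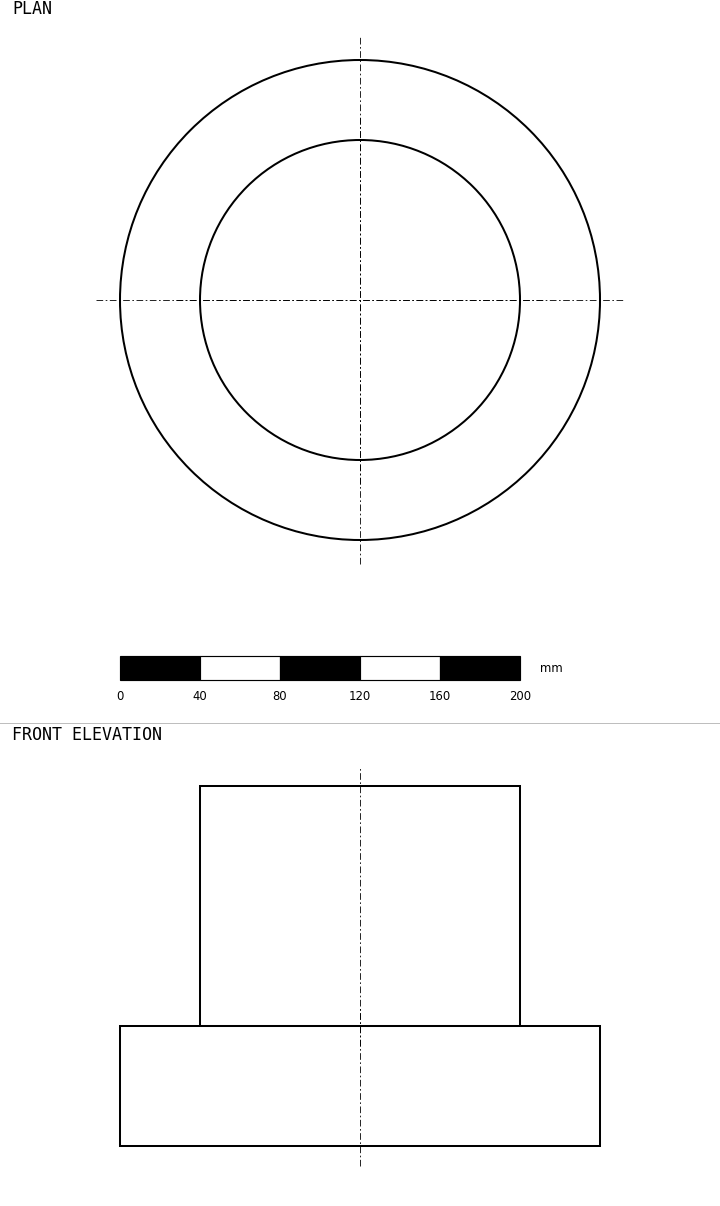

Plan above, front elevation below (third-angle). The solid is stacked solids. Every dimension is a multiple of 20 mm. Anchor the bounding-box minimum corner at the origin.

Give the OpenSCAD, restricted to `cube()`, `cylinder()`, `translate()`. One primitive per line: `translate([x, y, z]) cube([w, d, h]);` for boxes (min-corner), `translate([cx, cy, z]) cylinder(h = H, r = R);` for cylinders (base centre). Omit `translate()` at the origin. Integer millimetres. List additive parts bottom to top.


translate([120, 120, 0]) cylinder(h = 60, r = 120);
translate([120, 120, 60]) cylinder(h = 120, r = 80);


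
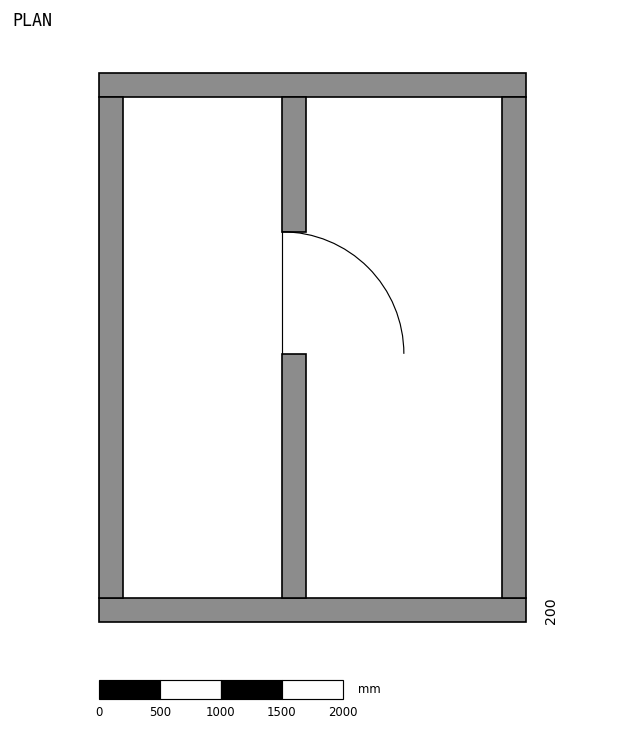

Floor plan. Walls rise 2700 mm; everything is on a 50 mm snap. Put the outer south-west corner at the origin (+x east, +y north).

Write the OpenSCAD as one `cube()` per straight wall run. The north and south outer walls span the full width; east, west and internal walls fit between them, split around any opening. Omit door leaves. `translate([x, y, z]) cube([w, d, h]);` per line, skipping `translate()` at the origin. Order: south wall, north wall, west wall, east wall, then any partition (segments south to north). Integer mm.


cube([3500, 200, 2700]);
translate([0, 4300, 0]) cube([3500, 200, 2700]);
translate([0, 200, 0]) cube([200, 4100, 2700]);
translate([3300, 200, 0]) cube([200, 4100, 2700]);
translate([1500, 200, 0]) cube([200, 2000, 2700]);
translate([1500, 3200, 0]) cube([200, 1100, 2700]);


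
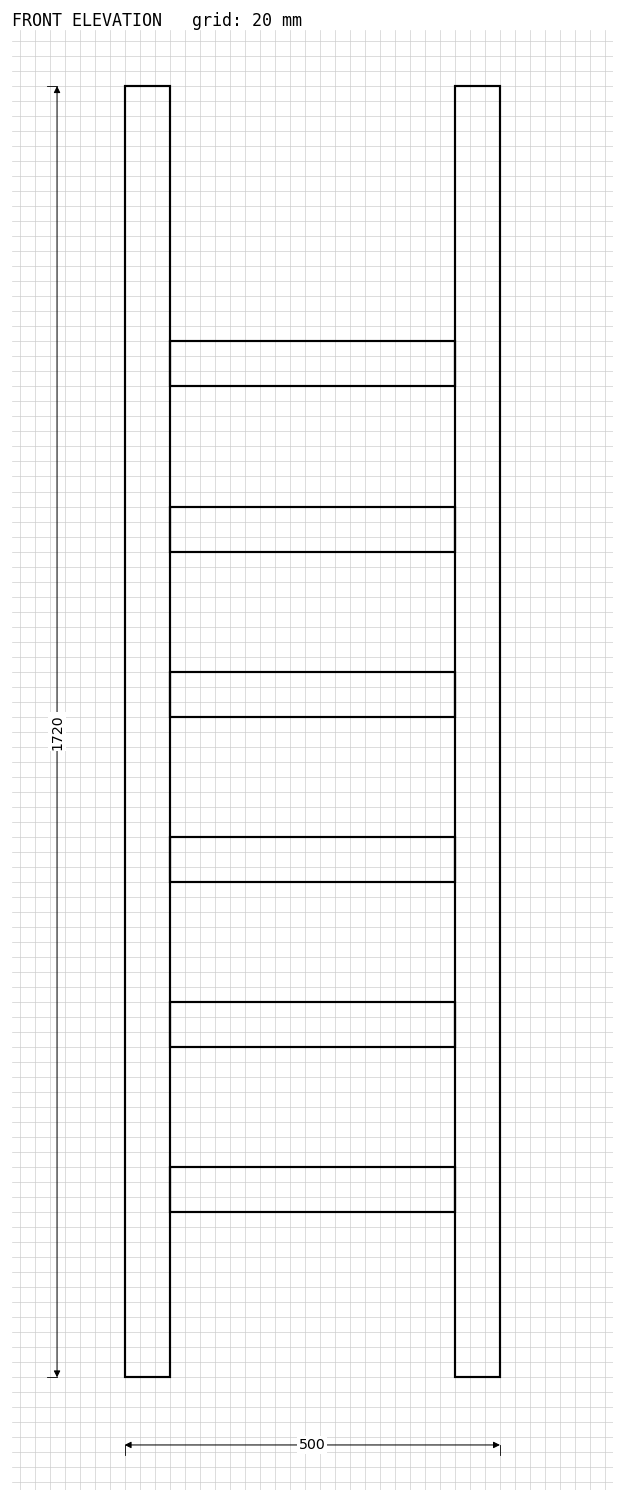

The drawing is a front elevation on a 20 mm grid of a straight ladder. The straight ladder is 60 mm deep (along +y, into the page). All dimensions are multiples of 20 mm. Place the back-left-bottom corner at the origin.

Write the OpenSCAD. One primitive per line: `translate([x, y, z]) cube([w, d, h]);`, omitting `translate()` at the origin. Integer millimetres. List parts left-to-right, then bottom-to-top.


cube([60, 60, 1720]);
translate([60, 0, 220]) cube([380, 60, 60]);
translate([60, 0, 440]) cube([380, 60, 60]);
translate([60, 0, 660]) cube([380, 60, 60]);
translate([60, 0, 880]) cube([380, 60, 60]);
translate([60, 0, 1100]) cube([380, 60, 60]);
translate([60, 0, 1320]) cube([380, 60, 60]);
translate([440, 0, 0]) cube([60, 60, 1720]);
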